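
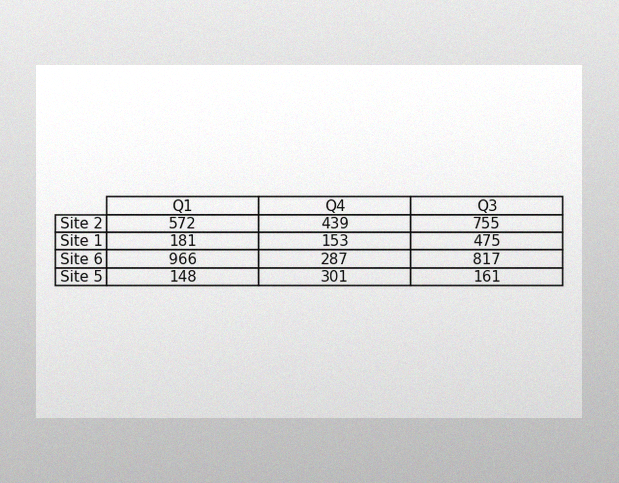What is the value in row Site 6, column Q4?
The image has some photo noise and uneven lighting. The (Site 6, Q4) cell reads 287.

287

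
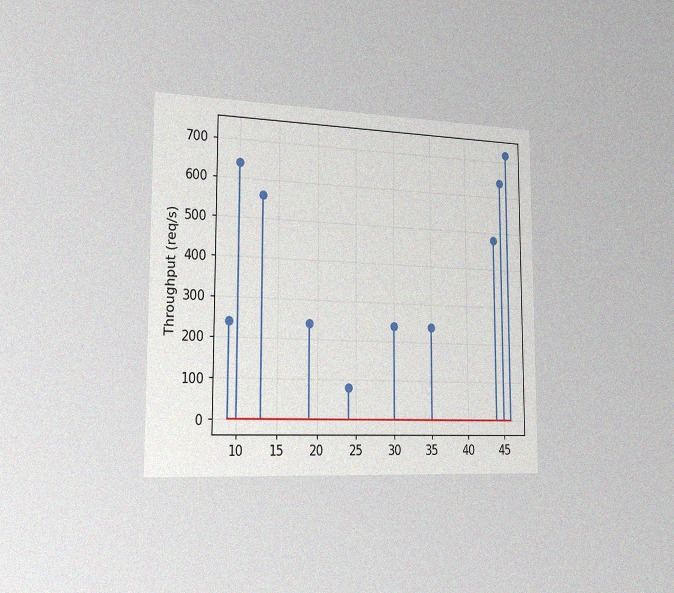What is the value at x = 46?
720req/s

The chart is viewed slightly from the left, with some photo noise. The stem at x=46 reaches 720req/s.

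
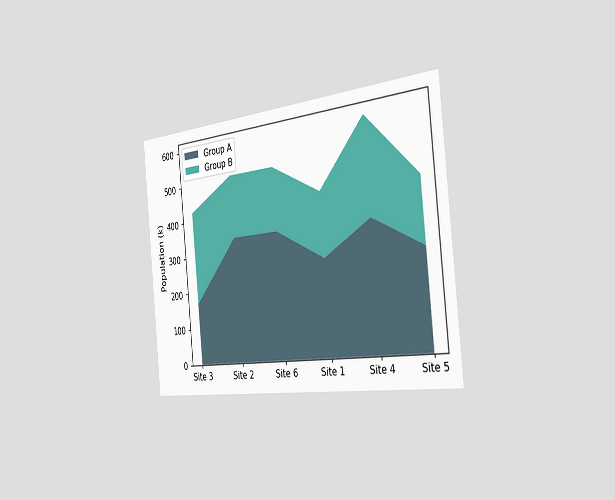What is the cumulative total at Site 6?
The chart is tilted about 6° counter-clockwise and viewed slightly from the right. The stacked total at Site 6 reaches 510k.

510k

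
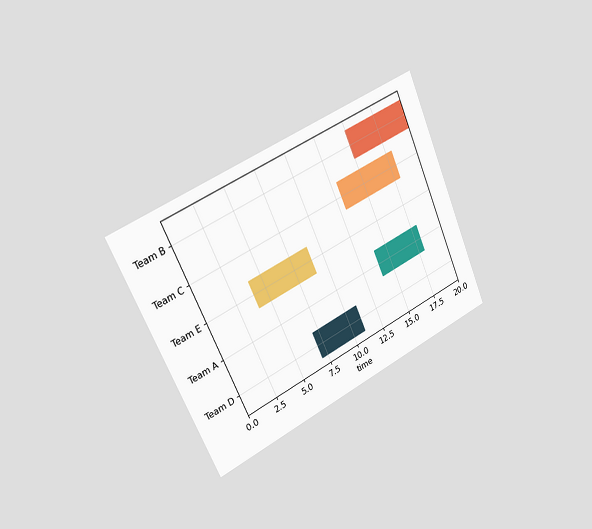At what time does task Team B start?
15

The chart is tilted about 24° counter-clockwise and viewed slightly from the left. The Team B bar begins at t=15.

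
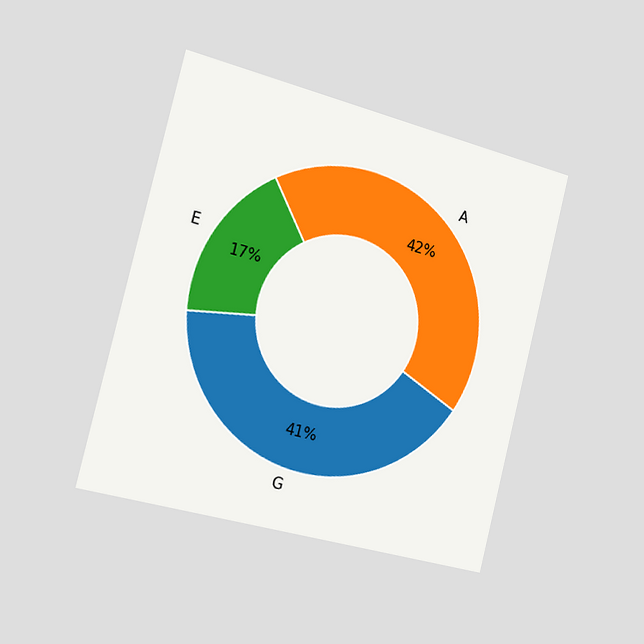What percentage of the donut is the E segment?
The chart is tilted about 14° clockwise and viewed slightly from the left. The E segment takes up 17% of the ring.

17%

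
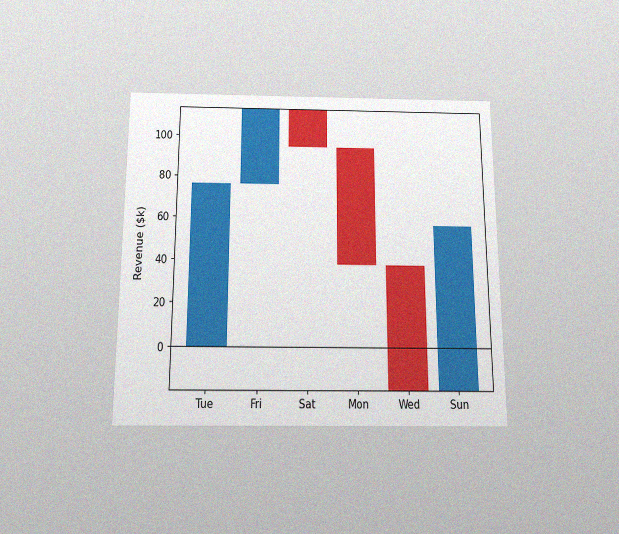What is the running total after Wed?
$-19k

The chart is viewed slightly from below, with some photo noise. After Wed the running total reaches $-19k.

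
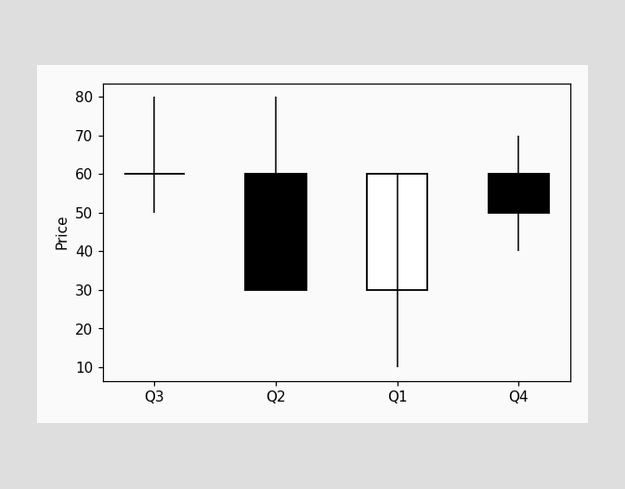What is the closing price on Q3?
The Q3 candle closes at 60.

60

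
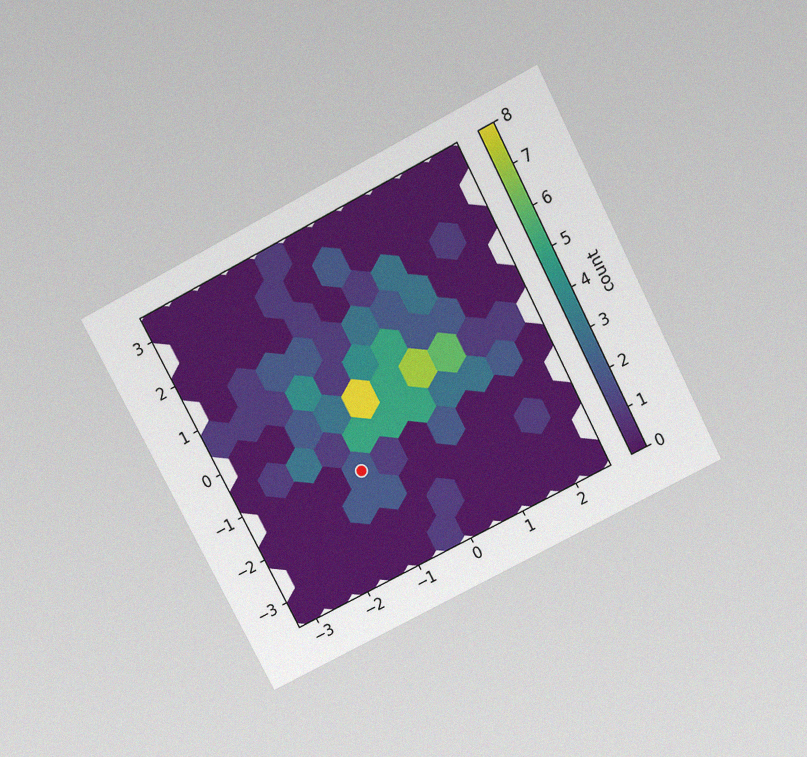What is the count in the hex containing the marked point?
The chart is tilted about 27° counter-clockwise and viewed slightly from above, with some photo noise. The marked hex reads 2 on the colorbar.

2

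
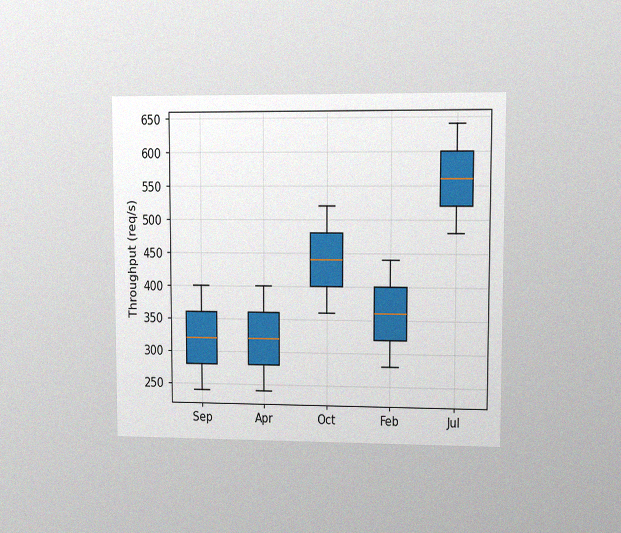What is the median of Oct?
The chart is viewed at a slight angle, with some photo noise. The median line in the Oct box sits at 440req/s.

440req/s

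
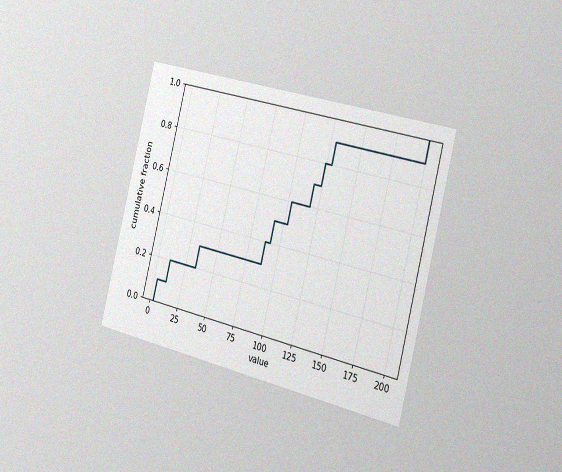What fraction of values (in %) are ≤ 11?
20%

The chart is tilted about 14° clockwise and viewed slightly from the right, with some photo noise. At x=11 the ECDF step is at 20%.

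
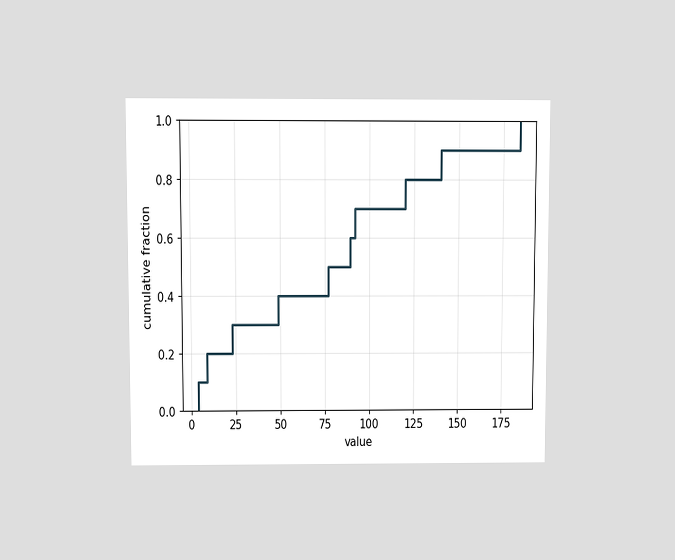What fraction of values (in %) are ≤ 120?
The chart is viewed at a slight angle. At x=120 the ECDF step is at 80%.

80%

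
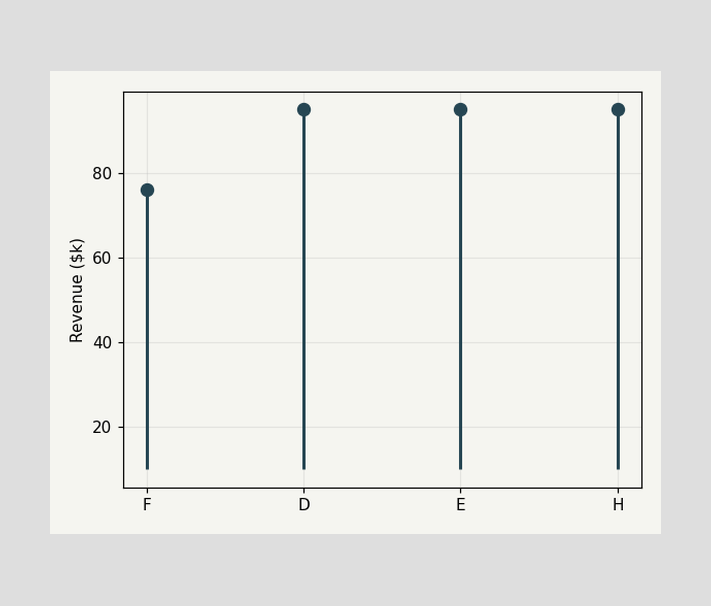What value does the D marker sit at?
The D marker sits at $95k.

$95k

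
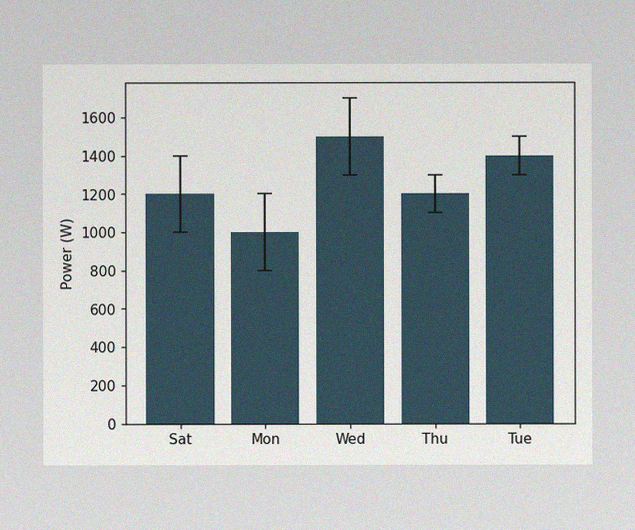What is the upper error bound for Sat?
The image has some photo noise and uneven lighting. The Sat bar's upper whisker reaches 1400W.

1400W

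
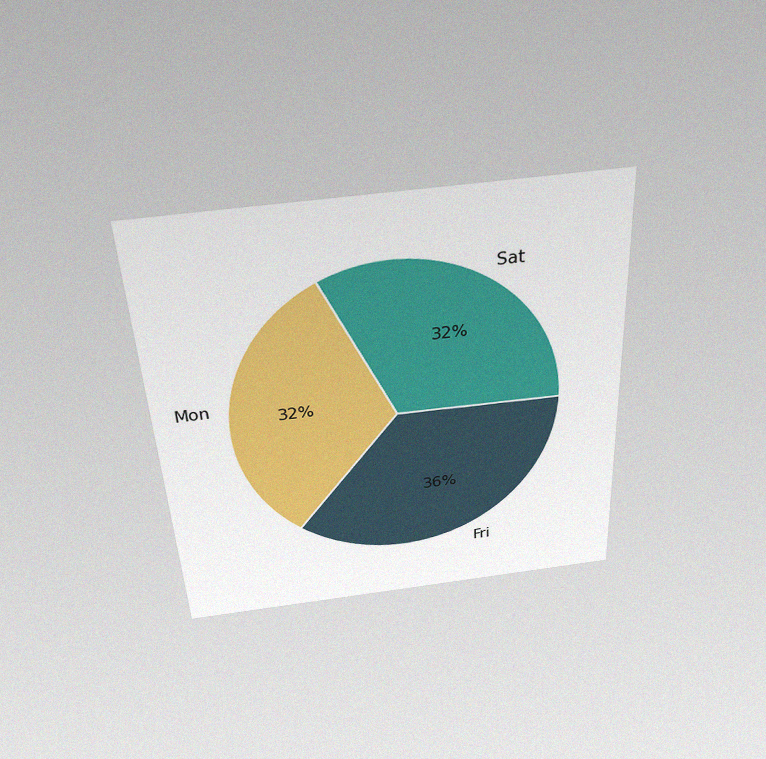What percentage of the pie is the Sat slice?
The chart is tilted about 3° counter-clockwise and viewed slightly from above, with some photo noise. The Sat slice takes up 32% of the pie.

32%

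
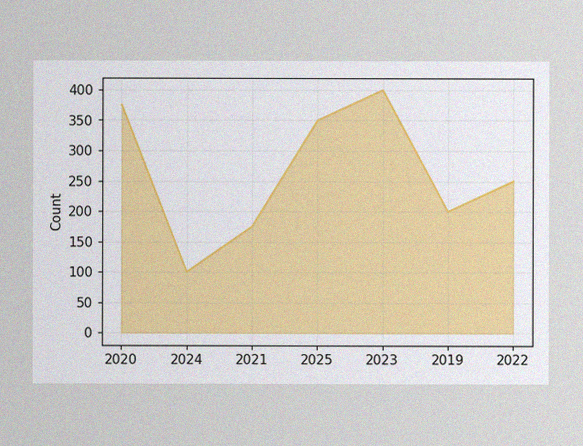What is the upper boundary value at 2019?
200

The image has some photo noise and uneven lighting. At 2019 the upper boundary is at 200.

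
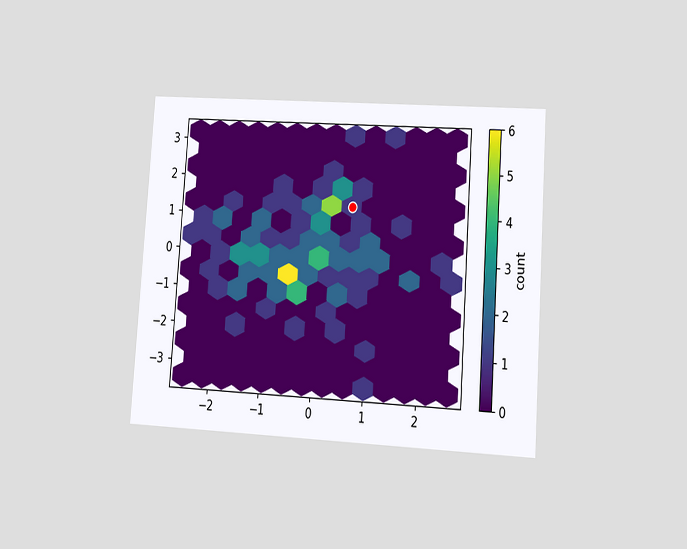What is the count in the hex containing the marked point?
1

The chart is tilted about 4° clockwise and viewed at a slight angle. The marked hex reads 1 on the colorbar.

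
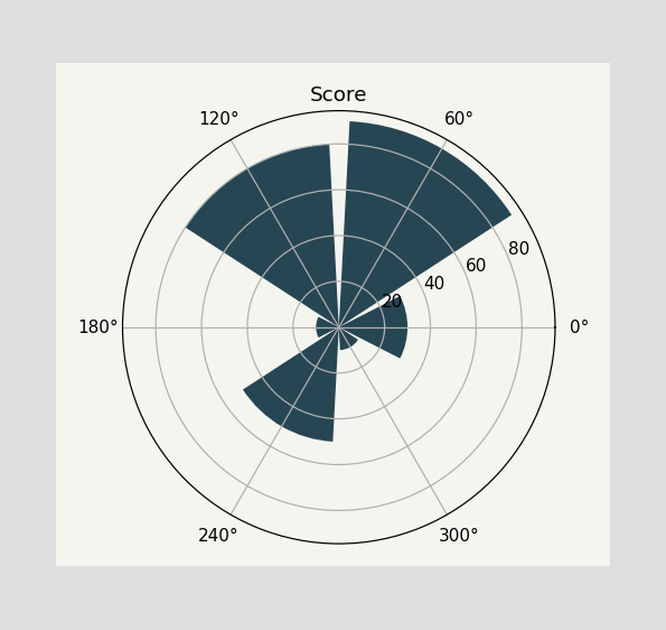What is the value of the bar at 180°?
The bar at 180° reaches 10 on the radial axis.

10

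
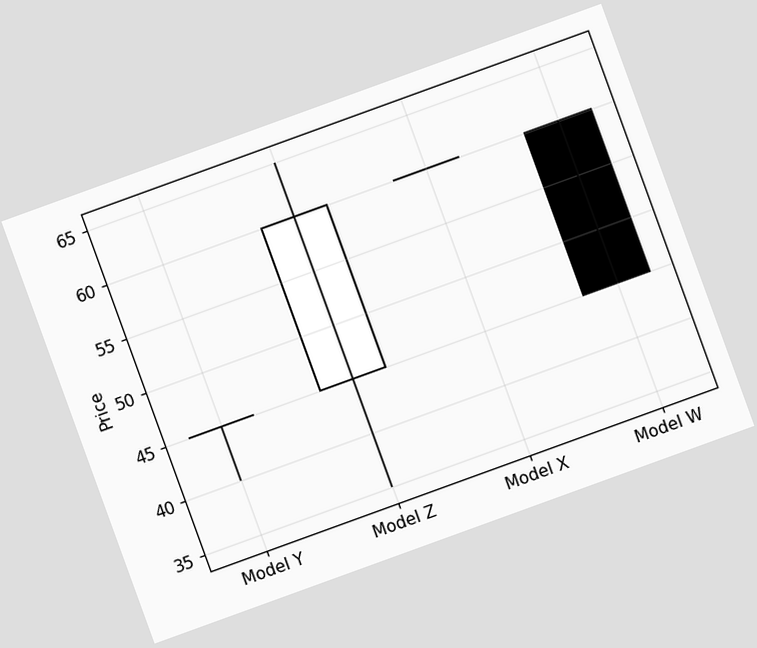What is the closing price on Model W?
The chart is tilted about 20° counter-clockwise. The Model W candle closes at 45.

45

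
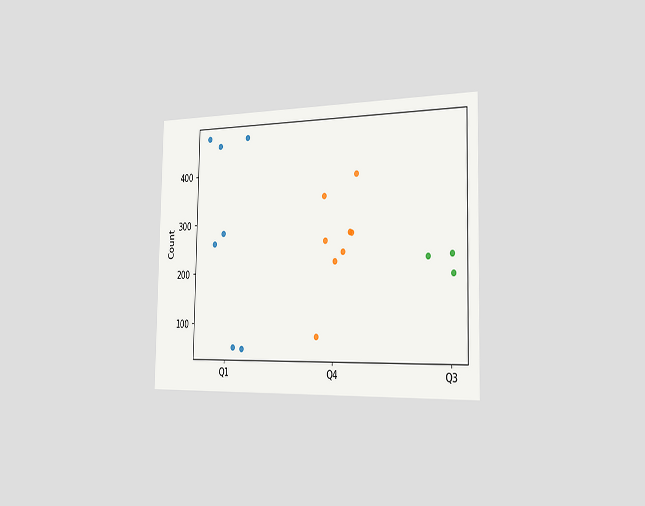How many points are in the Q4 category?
8

The chart is viewed slightly from the right. Counting the markers in the Q4 column gives 8.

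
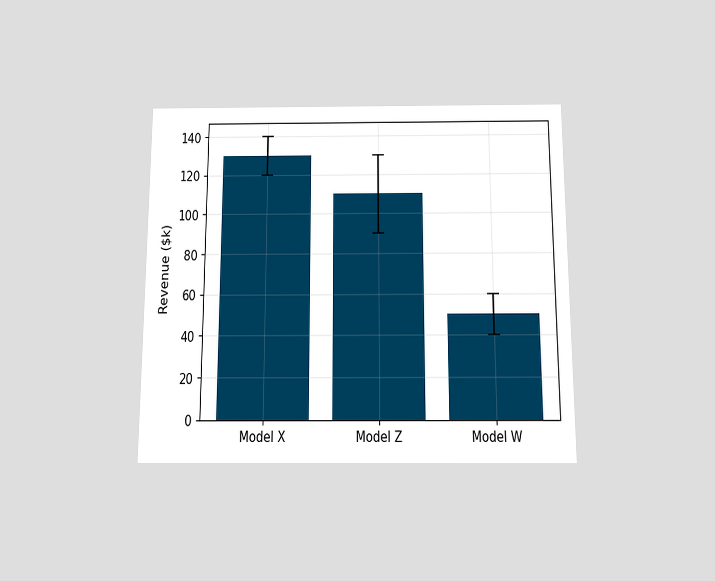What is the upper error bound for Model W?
The chart is viewed slightly from below. The Model W bar's upper whisker reaches $60k.

$60k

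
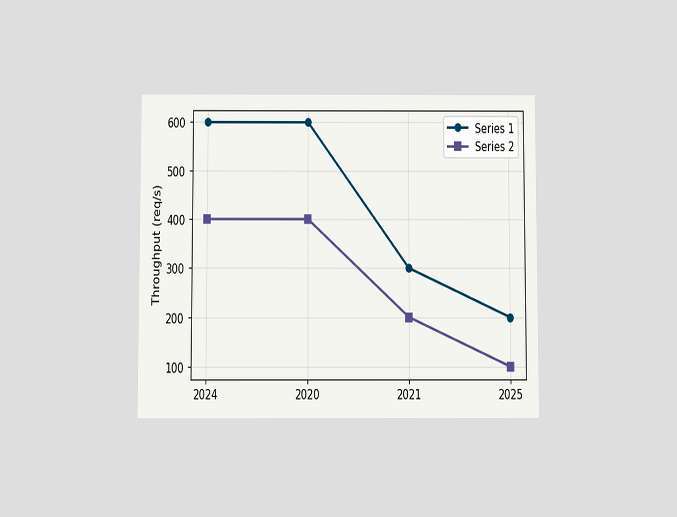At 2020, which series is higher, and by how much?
Series 1, by 200req/s

The chart is viewed slightly from below. At 2020, Series 1 sits above the other line by 200req/s.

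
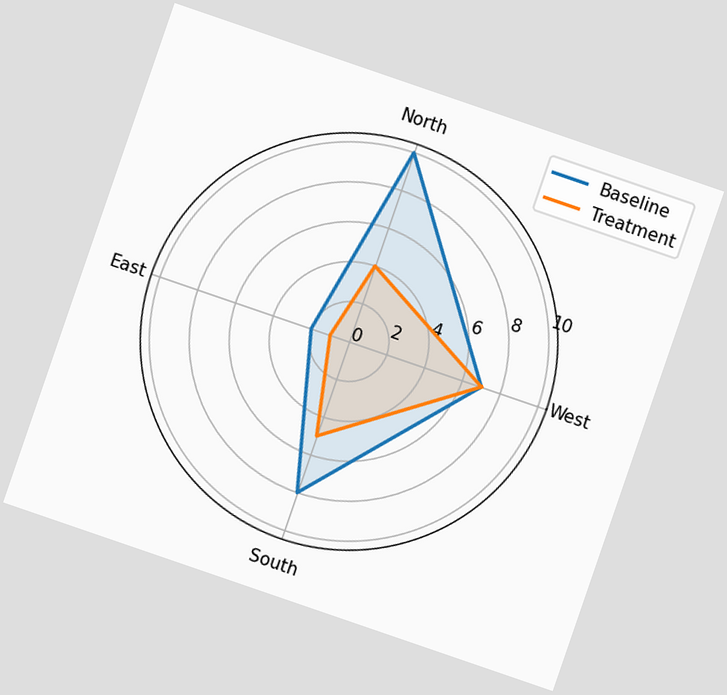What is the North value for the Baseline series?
10

The chart is tilted about 19° clockwise. On the North axis, Baseline reaches 10.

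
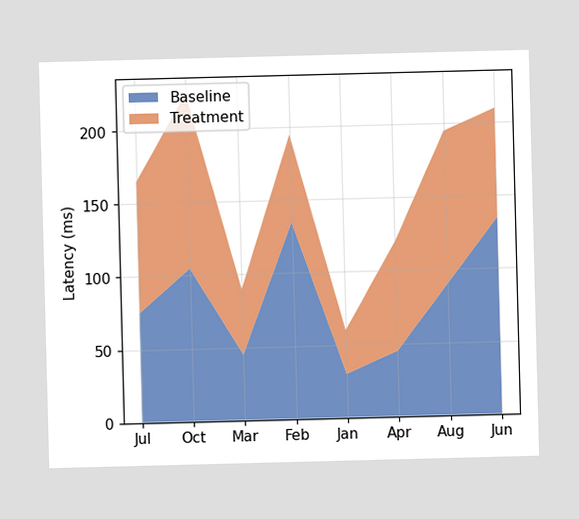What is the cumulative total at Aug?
The stacked total at Aug reaches 195ms.

195ms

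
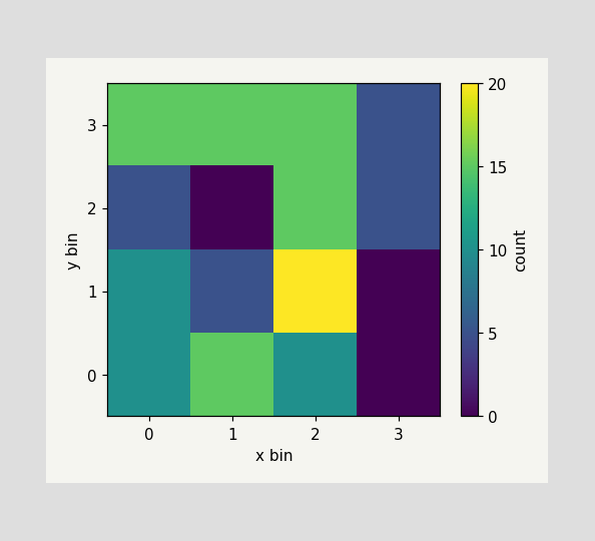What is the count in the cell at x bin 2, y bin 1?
20

Matching the cell (2, 1) against the colorbar gives 20.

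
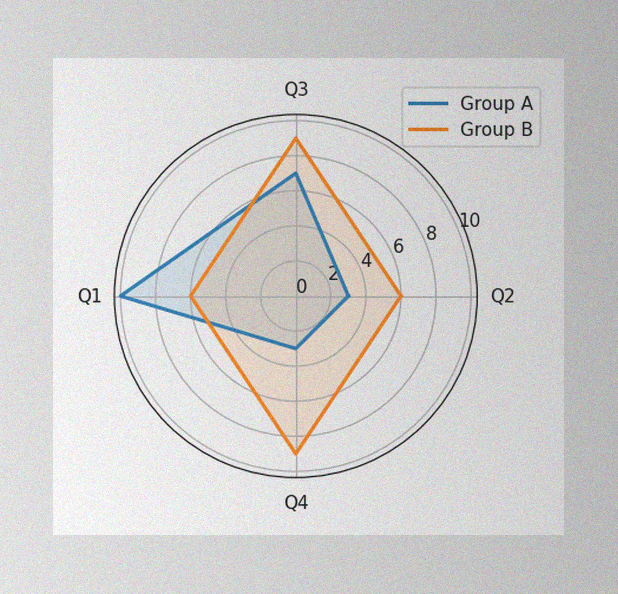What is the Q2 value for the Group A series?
3

The image has some photo noise and uneven lighting. On the Q2 axis, Group A reaches 3.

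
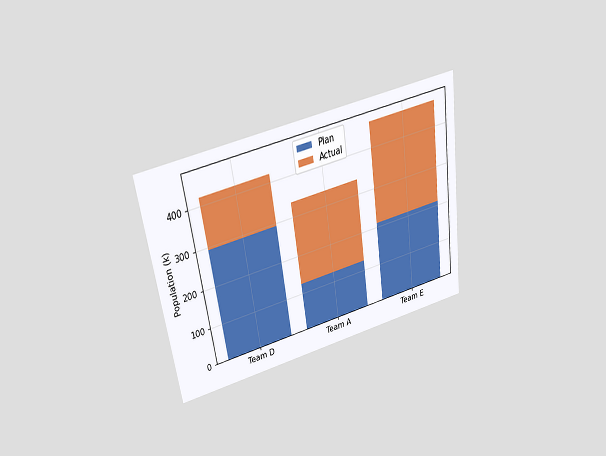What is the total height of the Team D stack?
420k

The chart is tilted about 8° counter-clockwise and viewed slightly from above. The Team D stack's top reaches 420k on the y-axis.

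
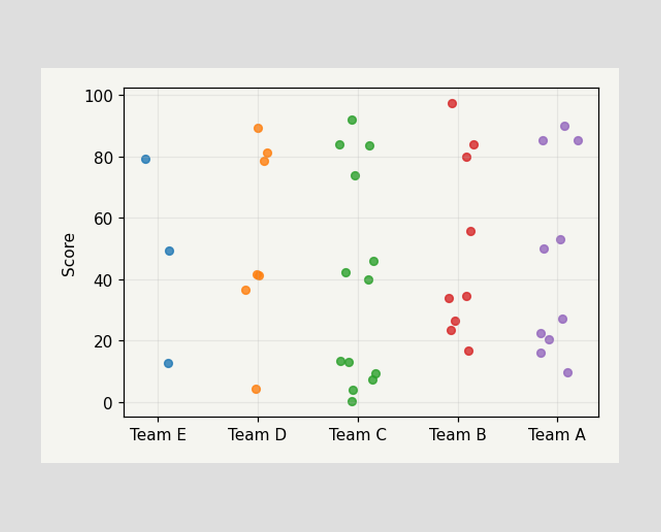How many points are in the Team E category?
3

Counting the markers in the Team E column gives 3.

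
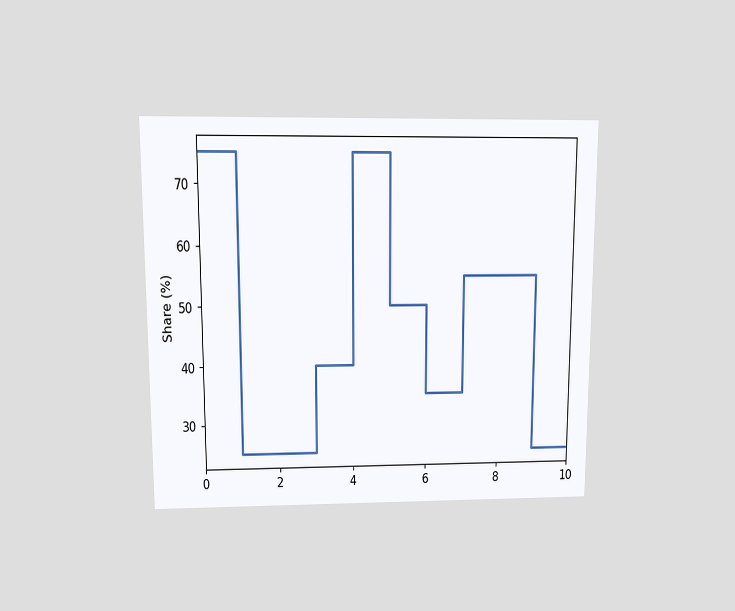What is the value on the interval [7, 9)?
55%

The chart is viewed at a slight angle. On [7, 9) the step sits at 55%.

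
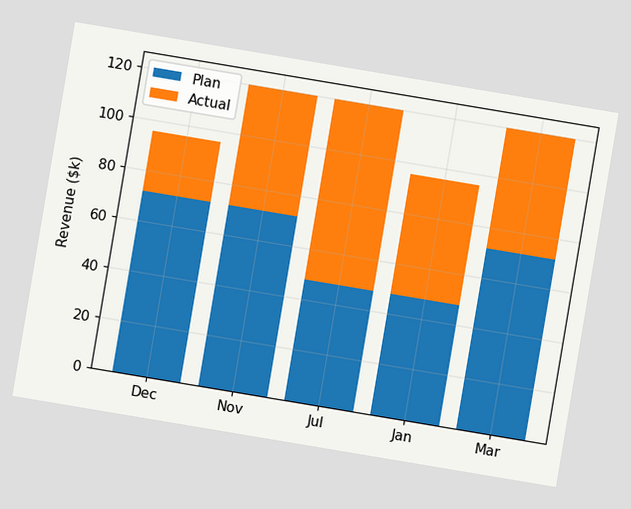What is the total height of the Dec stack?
The chart is tilted about 10° clockwise. The Dec stack's top reaches $96k on the y-axis.

$96k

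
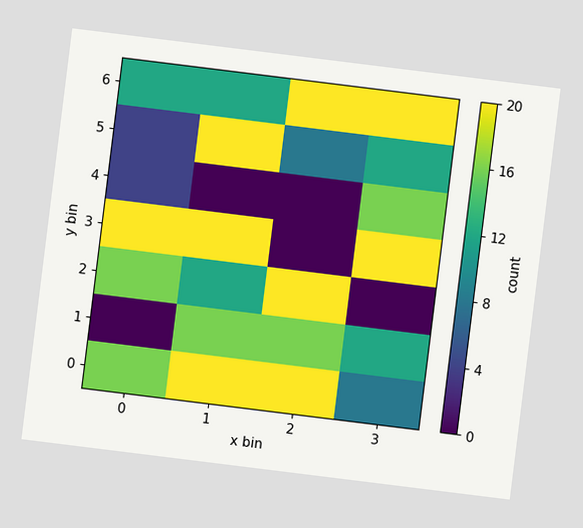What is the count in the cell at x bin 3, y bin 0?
8

The chart is tilted about 7° clockwise. Matching the cell (3, 0) against the colorbar gives 8.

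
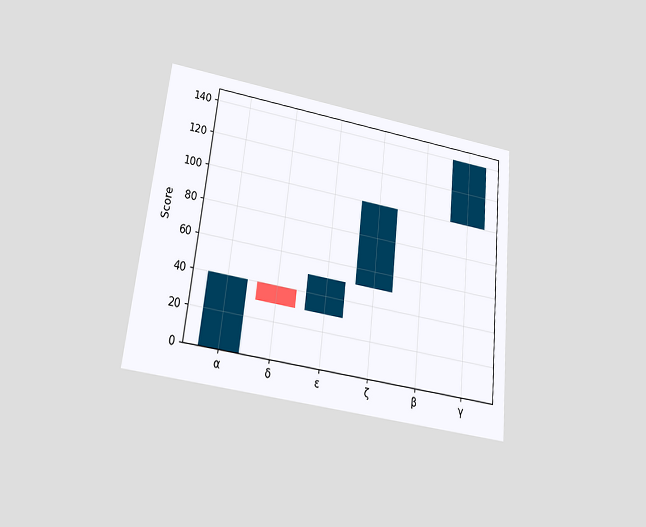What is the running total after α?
The chart is tilted about 6° clockwise and viewed slightly from below. After α the running total reaches 40.

40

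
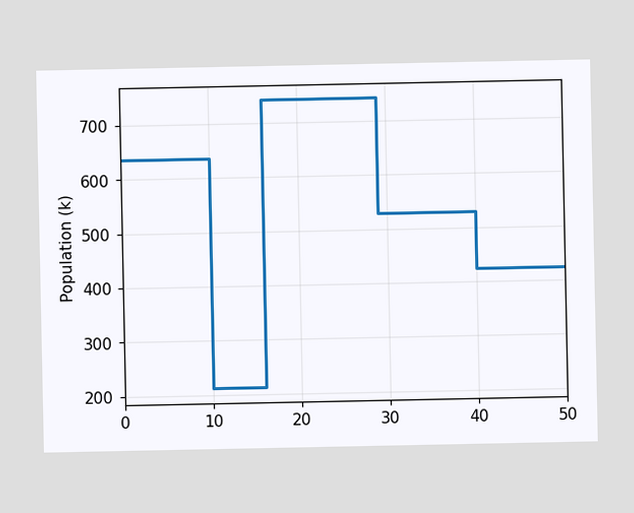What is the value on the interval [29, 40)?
530k

On [29, 40) the step sits at 530k.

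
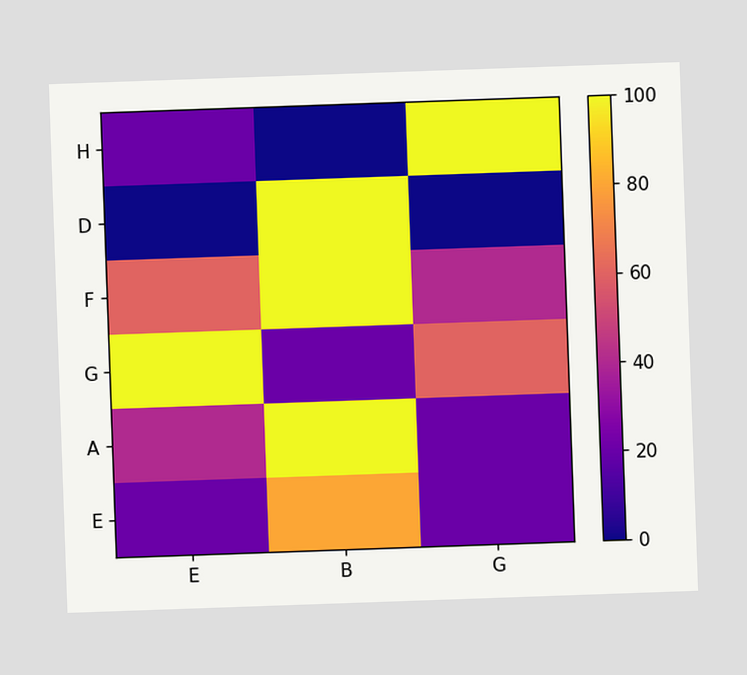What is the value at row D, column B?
The chart is tilted about 2° counter-clockwise. Matching cell (D, B) against the colorbar gives 100.

100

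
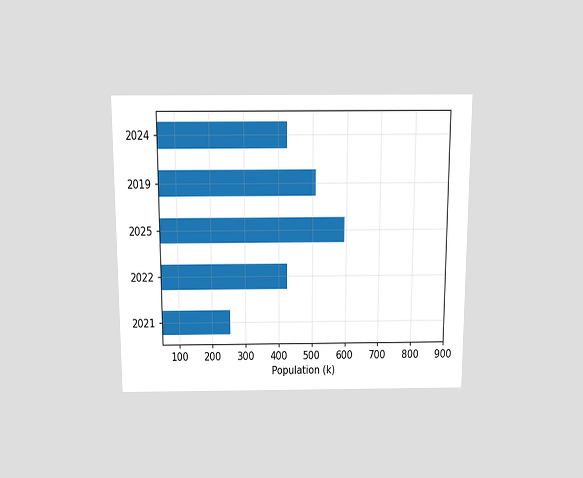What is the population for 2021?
The chart is viewed slightly from above. Reading along the chart's x-axis, the 2021 bar reaches 255k.

255k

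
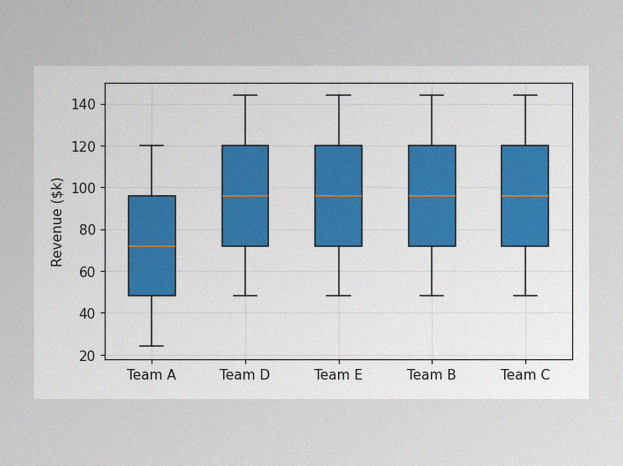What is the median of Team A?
The image has some photo noise and uneven lighting. The median line in the Team A box sits at $72k.

$72k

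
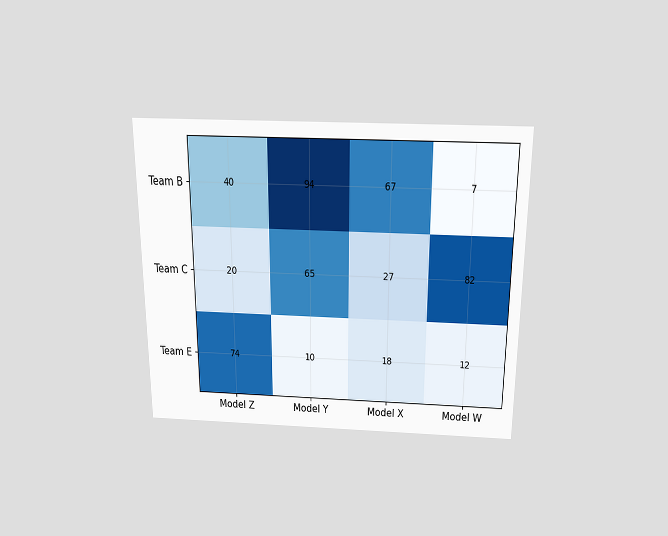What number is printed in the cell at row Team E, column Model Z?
The chart is viewed slightly from above. The (Team E, Model Z) cell reads 74.

74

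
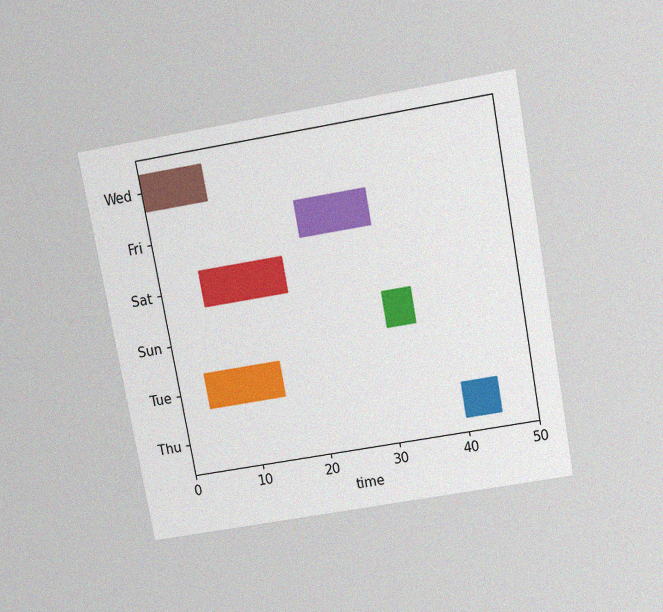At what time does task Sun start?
31

The chart is tilted about 10° counter-clockwise and viewed slightly from above, with some photo noise. The Sun bar begins at t=31.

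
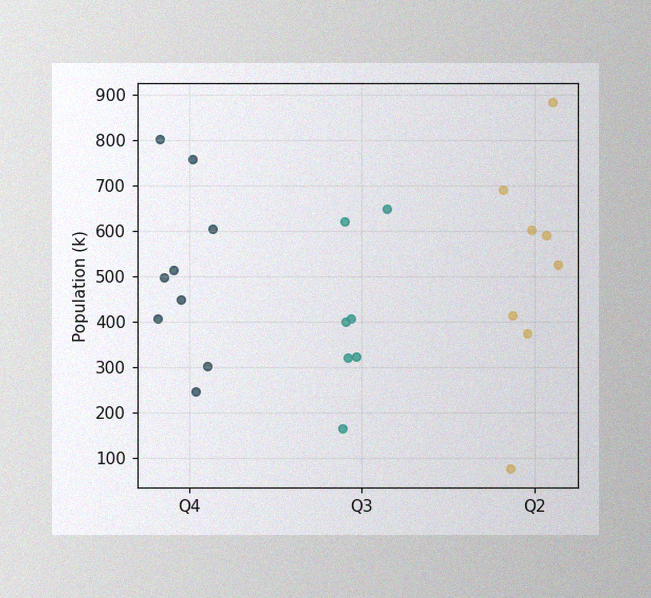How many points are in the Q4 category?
9

The image has some photo noise and uneven lighting. Counting the markers in the Q4 column gives 9.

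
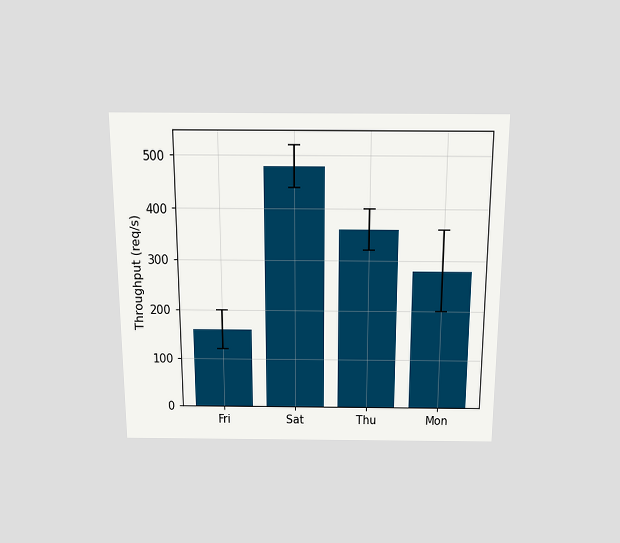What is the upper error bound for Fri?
The chart is viewed slightly from above. The Fri bar's upper whisker reaches 200req/s.

200req/s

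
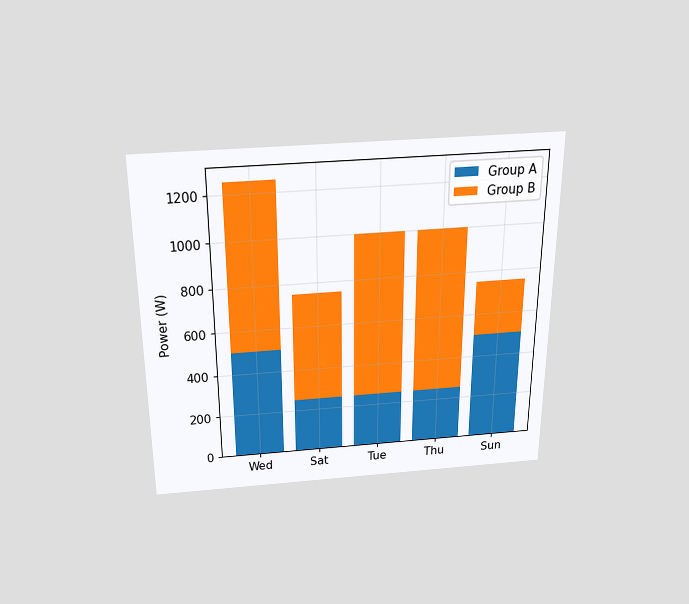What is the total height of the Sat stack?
750W

The chart is viewed slightly from above. The Sat stack's top reaches 750W on the y-axis.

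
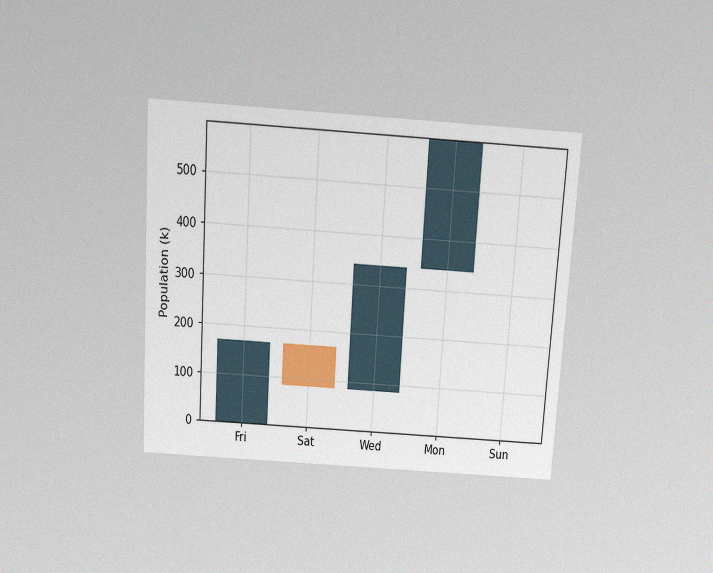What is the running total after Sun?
The chart is tilted about 4° clockwise and viewed slightly from above, with some photo noise. After Sun the running total reaches 595k.

595k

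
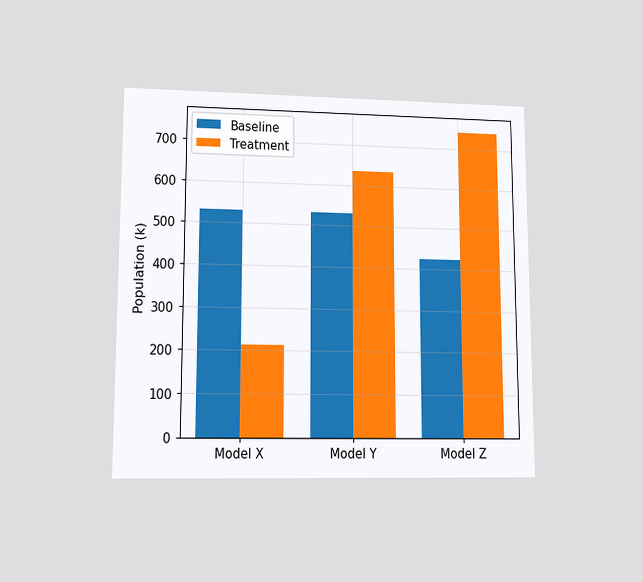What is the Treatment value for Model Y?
636k

The chart is viewed at a slight angle. The Treatment bar at Model Y reaches 636k on the y-axis.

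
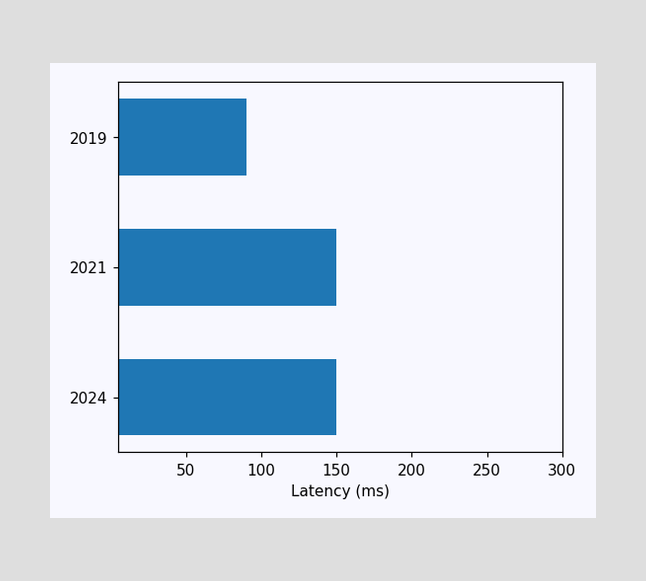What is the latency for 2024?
Reading along the chart's x-axis, the 2024 bar reaches 150ms.

150ms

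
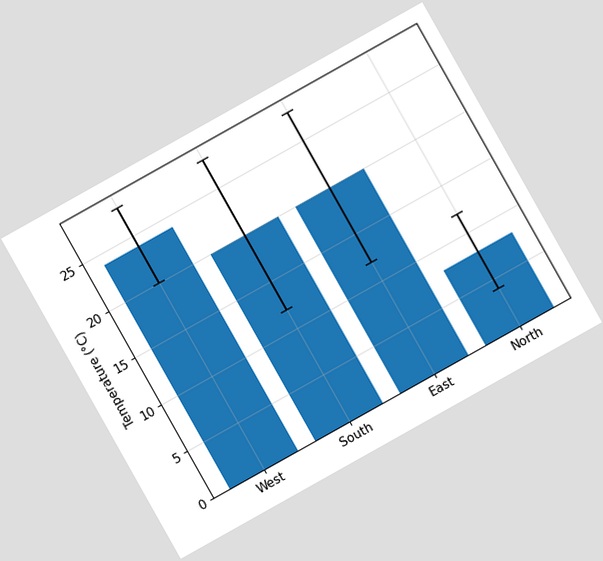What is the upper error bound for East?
28°C

The chart is tilted about 29° counter-clockwise. The East bar's upper whisker reaches 28°C.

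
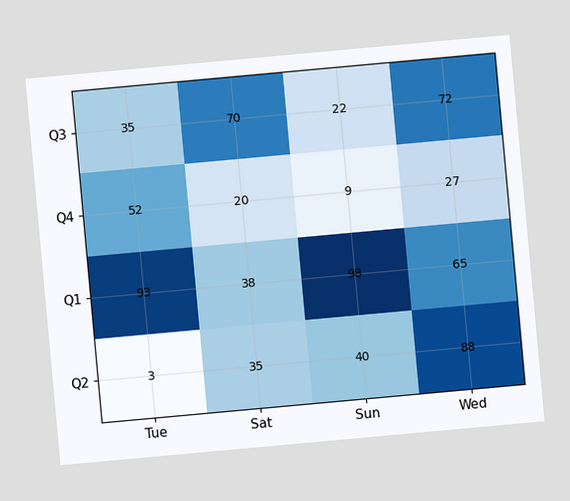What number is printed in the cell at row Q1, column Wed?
65

The chart is tilted about 5° counter-clockwise. The (Q1, Wed) cell reads 65.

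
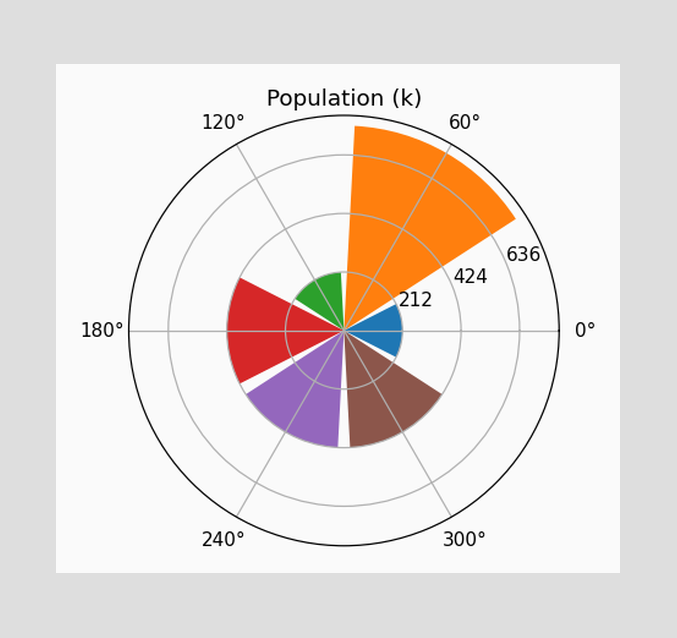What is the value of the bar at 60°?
742k

The bar at 60° reaches 742k on the radial axis.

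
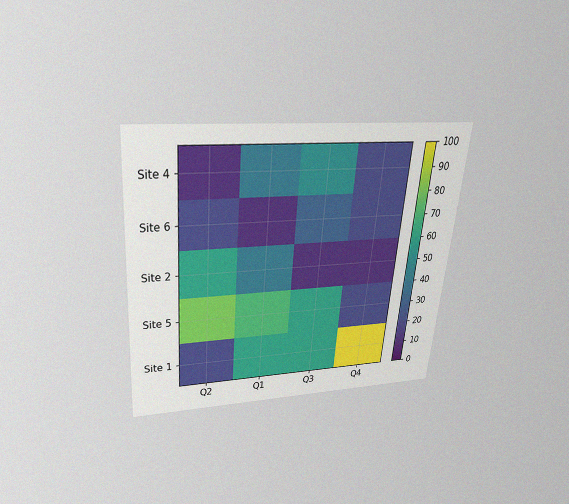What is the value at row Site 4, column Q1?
The chart is tilted about 5° clockwise and viewed slightly from above, with some photo noise. Matching cell (Site 4, Q1) against the colorbar gives 40.

40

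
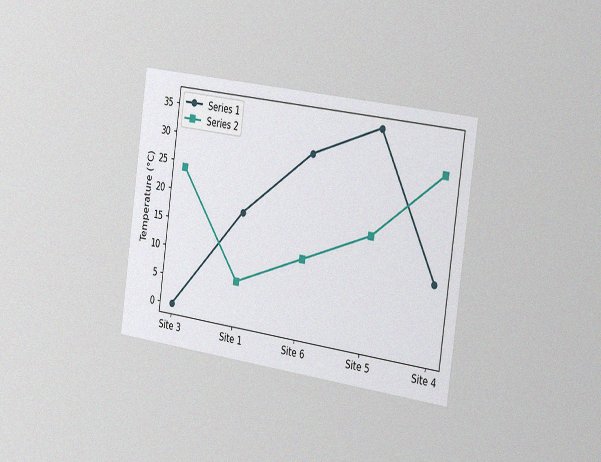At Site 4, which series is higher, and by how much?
The chart is tilted about 8° clockwise and viewed slightly from the right, with some photo noise. At Site 4, Series 2 sits above the other line by 18°C.

Series 2, by 18°C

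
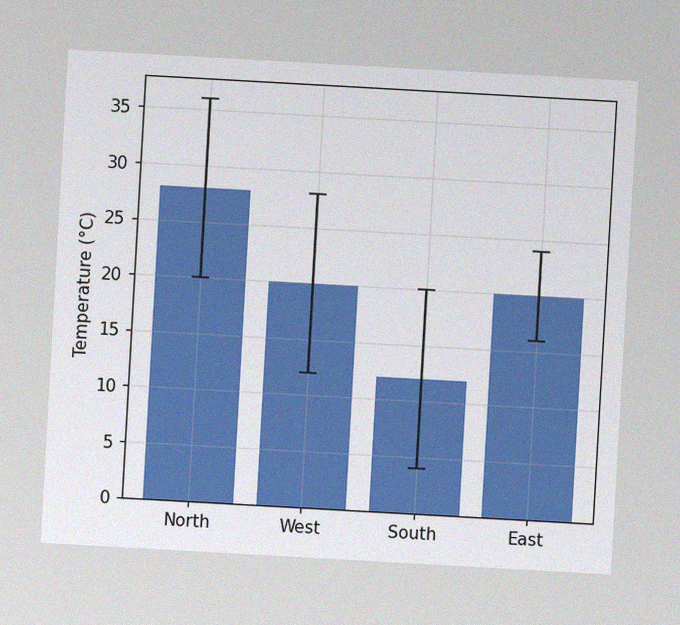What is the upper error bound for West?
28°C

The chart is tilted about 3° clockwise, with some photo noise. The West bar's upper whisker reaches 28°C.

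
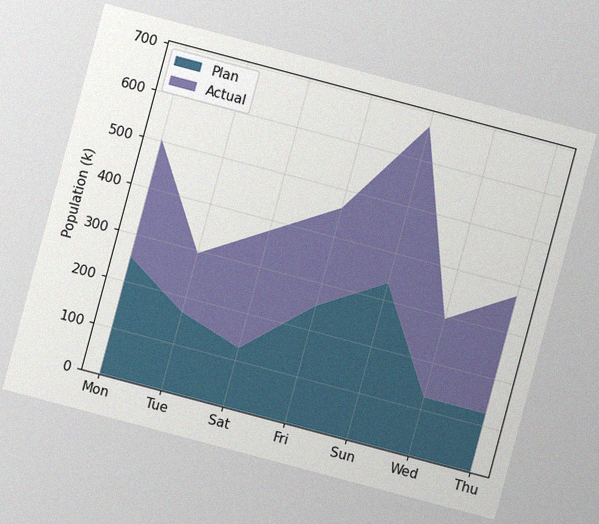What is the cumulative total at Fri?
The chart is tilted about 15° clockwise, with some photo noise. The stacked total at Fri reaches 462k.

462k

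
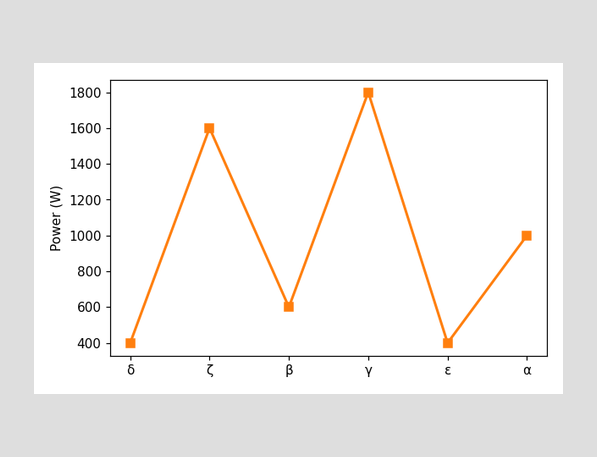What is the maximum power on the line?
1800W

The highest point is at γ, and reading across to the y-axis gives 1800W.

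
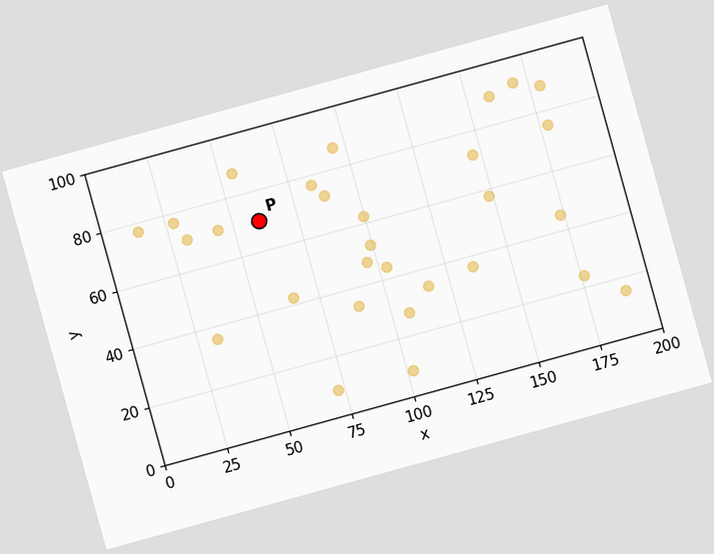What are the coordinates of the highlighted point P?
The chart is tilted about 15° counter-clockwise. Following the gridlines from P to each axis, P sits at (60, 70).

(60, 70)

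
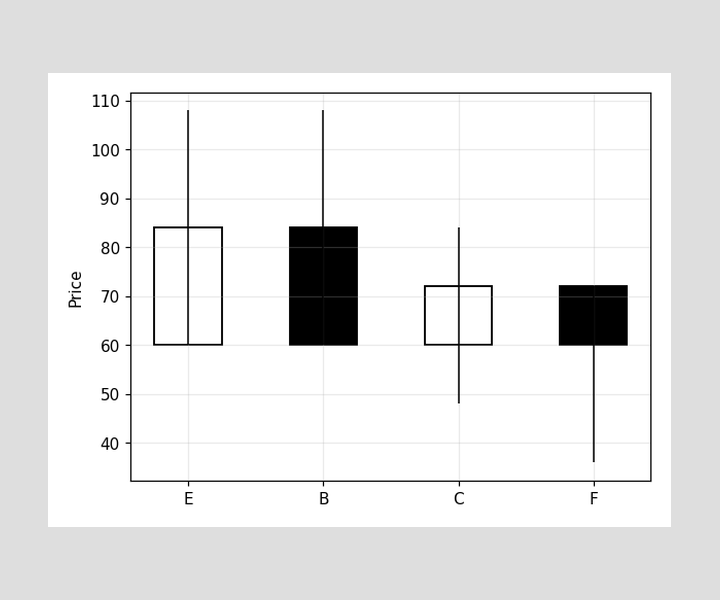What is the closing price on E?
The E candle closes at 84.

84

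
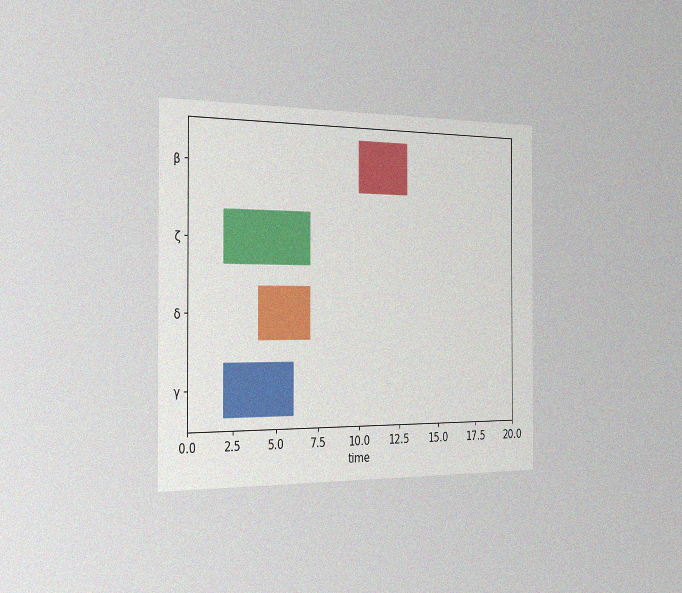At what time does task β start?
10

The chart is viewed slightly from the left, with some photo noise. The β bar begins at t=10.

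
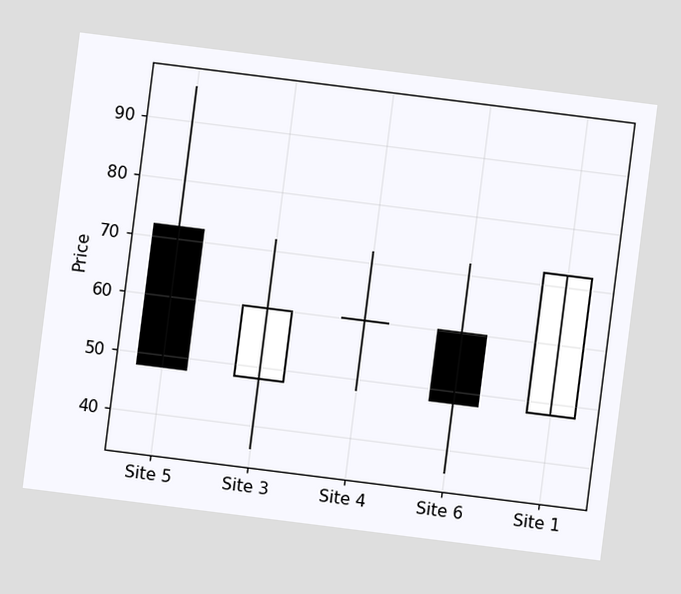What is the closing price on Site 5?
48

The chart is tilted about 7° clockwise. The Site 5 candle closes at 48.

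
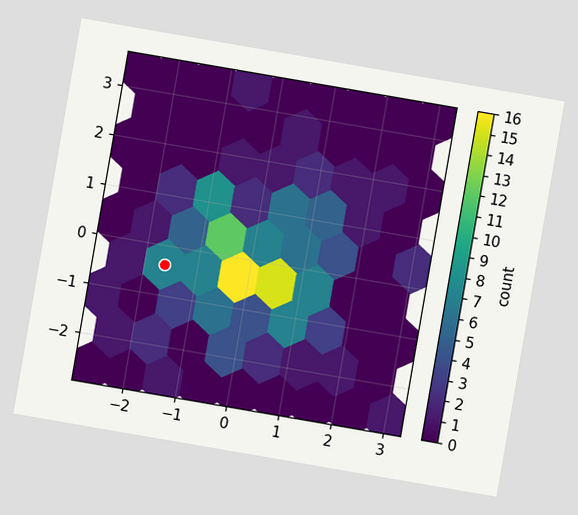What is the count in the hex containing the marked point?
The chart is tilted about 10° clockwise. The marked hex reads 7 on the colorbar.

7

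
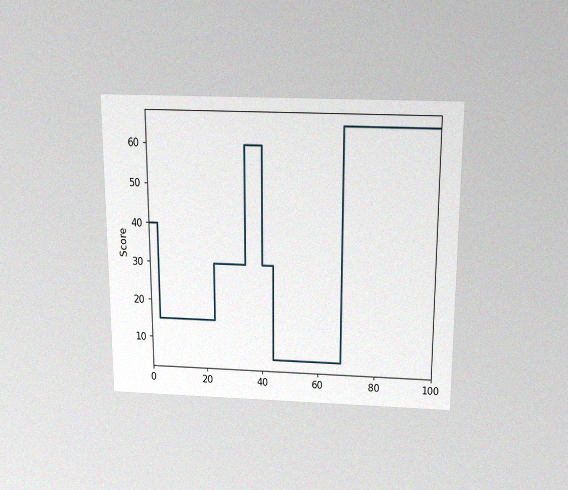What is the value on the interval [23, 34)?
The chart is viewed slightly from above, with some photo noise. On [23, 34) the step sits at 30.

30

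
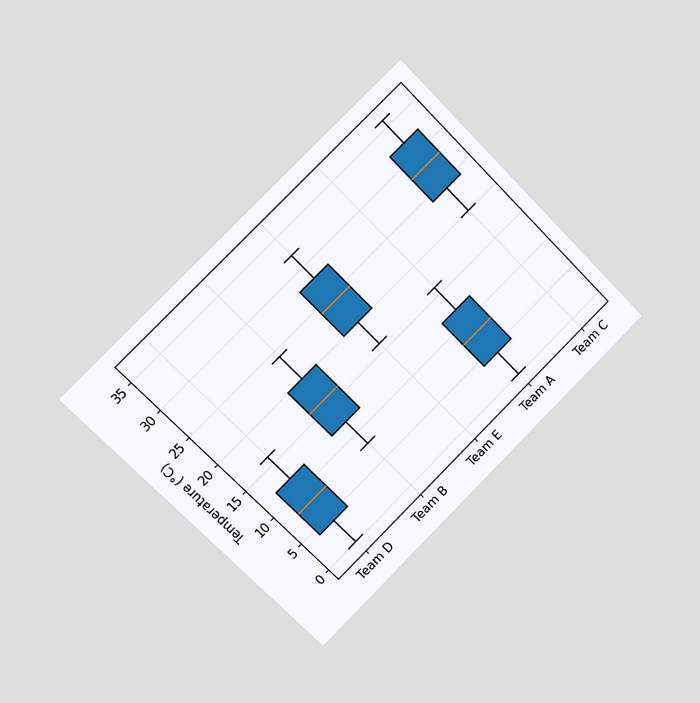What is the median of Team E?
The chart is tilted about 45° counter-clockwise and viewed slightly from the left. The median line in the Team E box sits at 24°C.

24°C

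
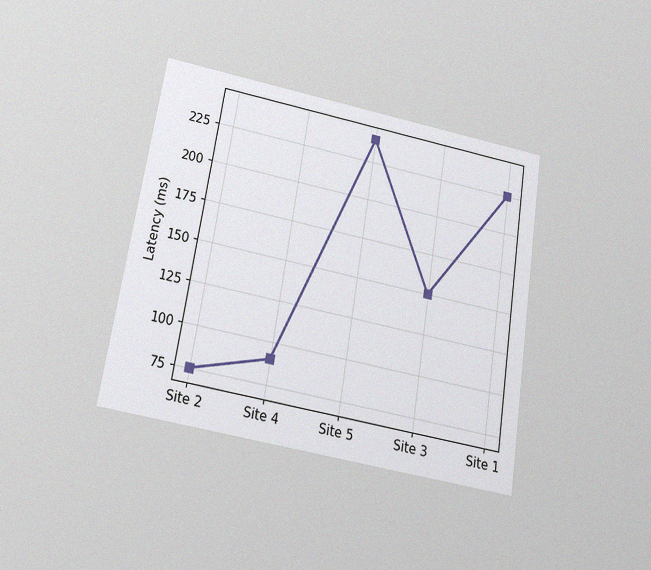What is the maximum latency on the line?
The chart is tilted about 9° clockwise and viewed slightly from below, with some photo noise. The highest point is at Site 5, and reading across to the y-axis gives 240ms.

240ms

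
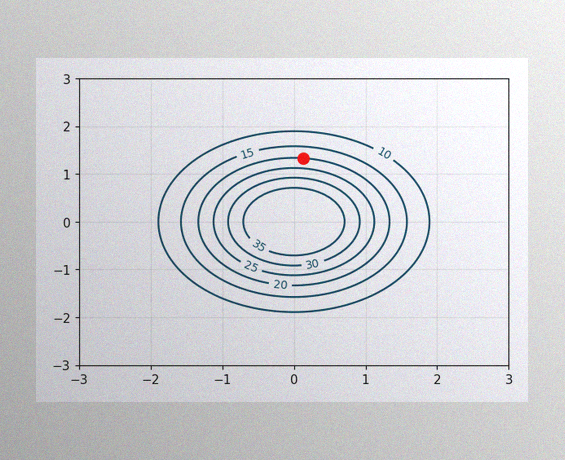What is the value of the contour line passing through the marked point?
20

The image has some photo noise and uneven lighting. The marked point sits on the contour labelled 20.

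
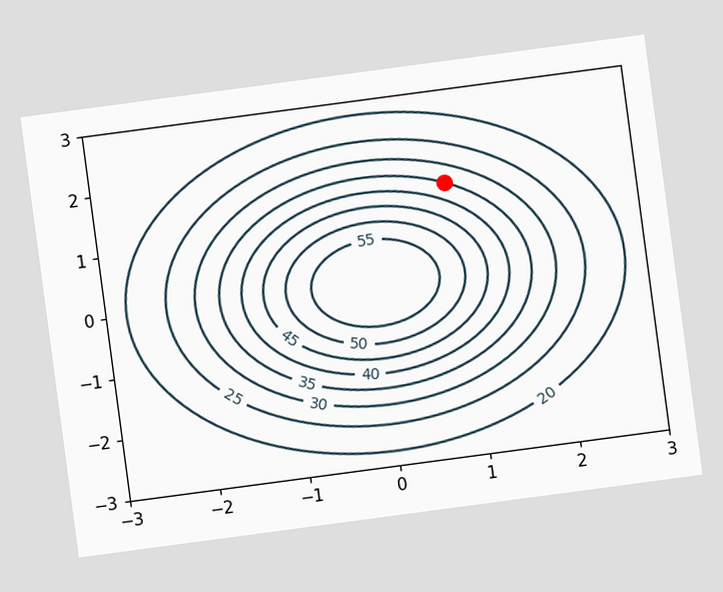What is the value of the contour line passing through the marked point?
The chart is tilted about 8° counter-clockwise. The marked point sits on the contour labelled 35.

35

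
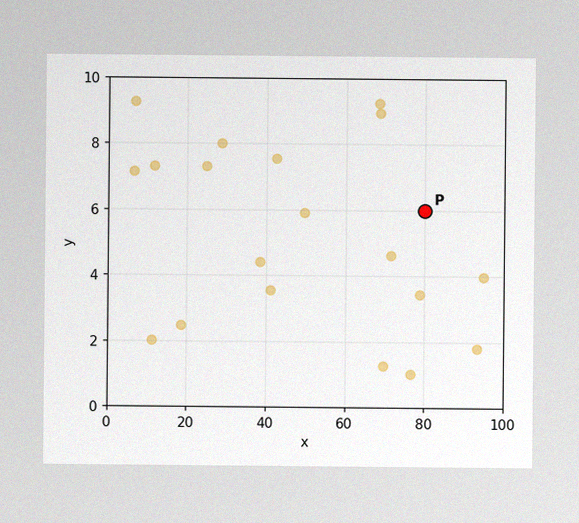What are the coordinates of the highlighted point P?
(80, 6)

The image has some photo noise and uneven lighting. Following the gridlines from P to each axis, P sits at (80, 6).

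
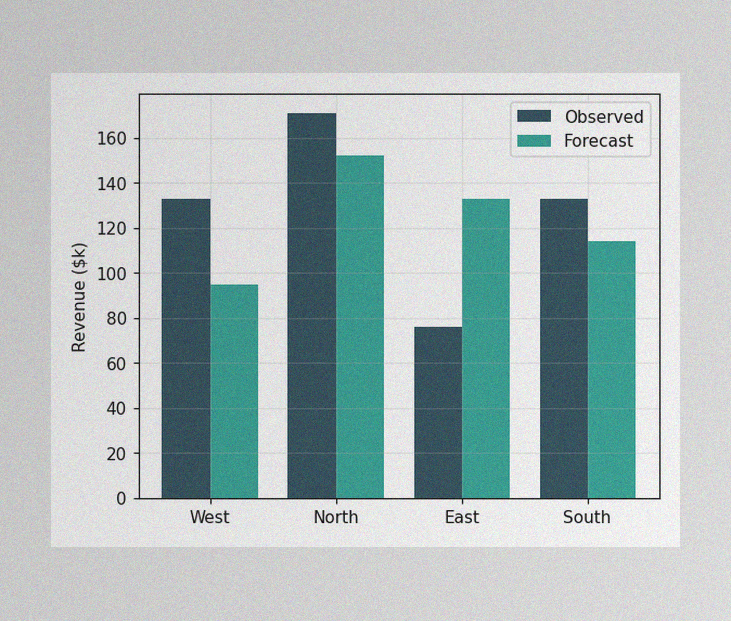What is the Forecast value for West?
$95k

The image has some photo noise and uneven lighting. The Forecast bar at West reaches $95k on the y-axis.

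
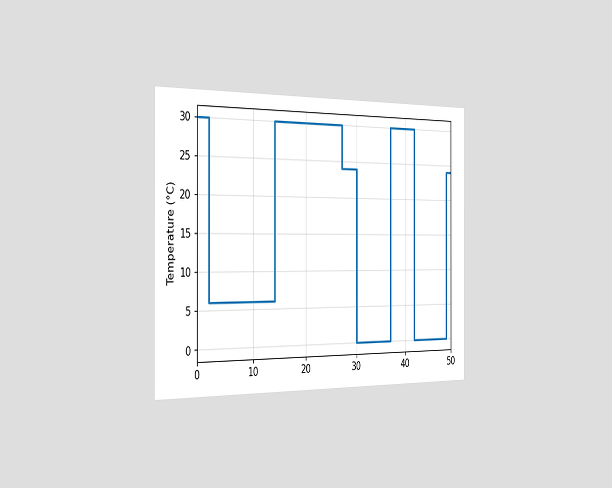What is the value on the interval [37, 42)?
30°C

The chart is viewed slightly from the left. On [37, 42) the step sits at 30°C.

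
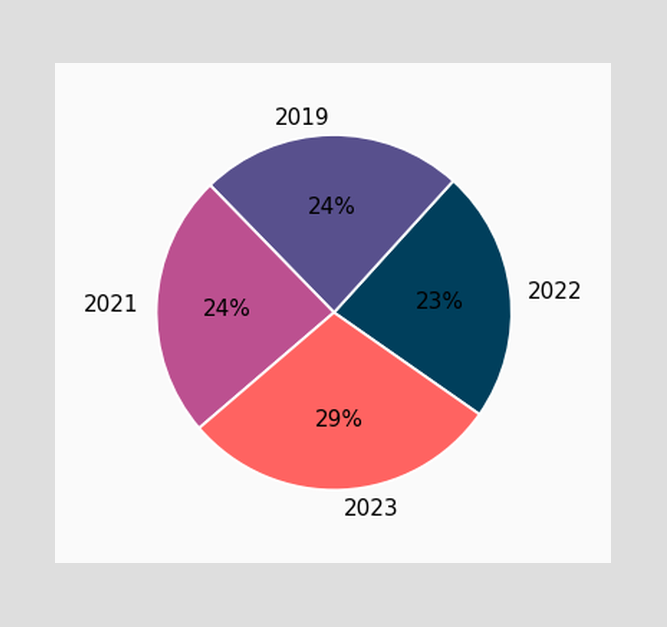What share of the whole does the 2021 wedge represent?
The 2021 slice takes up 24% of the pie.

24%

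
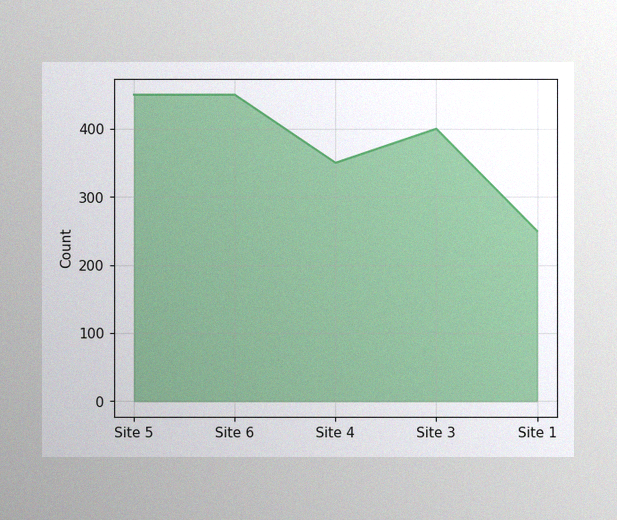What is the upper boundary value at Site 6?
450

The image has some photo noise and uneven lighting. At Site 6 the upper boundary is at 450.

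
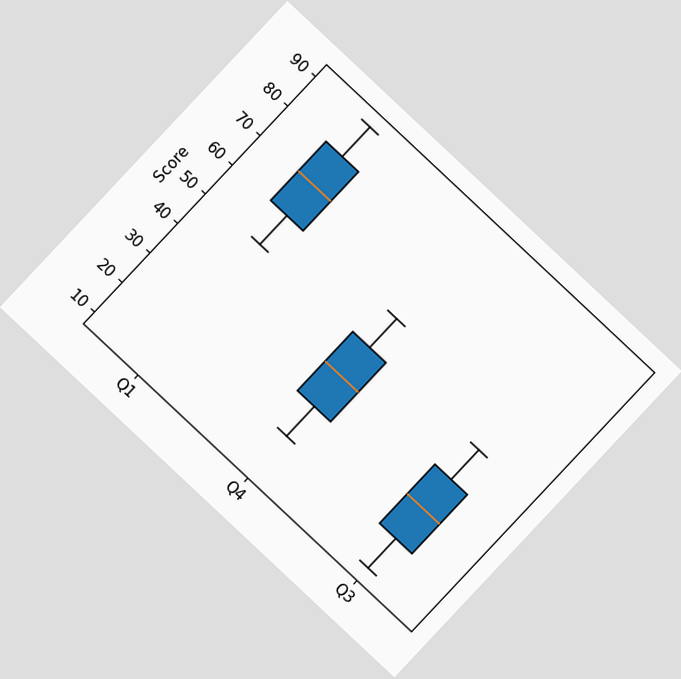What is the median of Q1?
70

The chart is tilted about 43° clockwise. The median line in the Q1 box sits at 70.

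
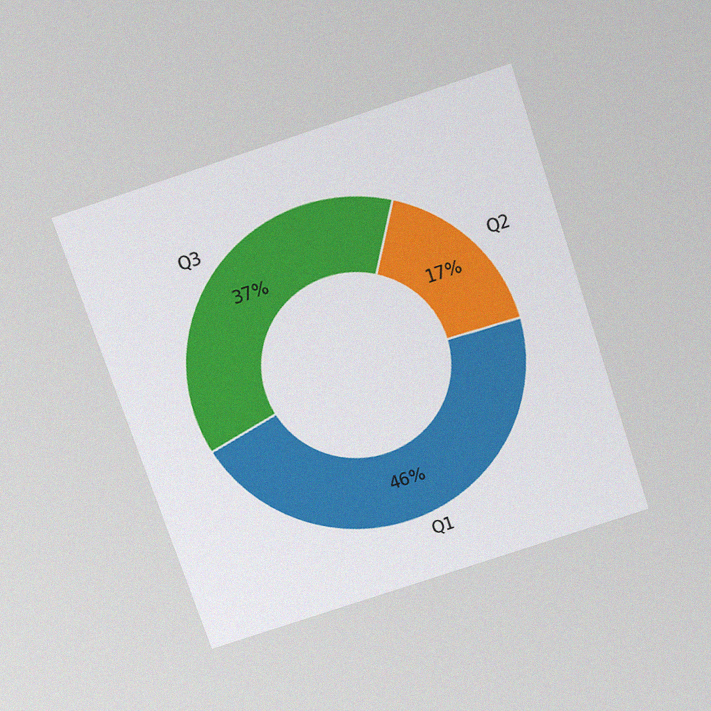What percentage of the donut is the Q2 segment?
The chart is tilted about 18° counter-clockwise and viewed slightly from above, with some photo noise. The Q2 segment takes up 17% of the ring.

17%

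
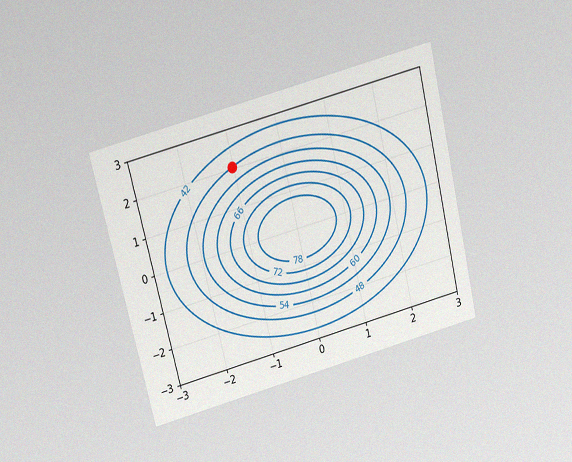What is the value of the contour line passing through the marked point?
The chart is tilted about 14° counter-clockwise and viewed slightly from above, with some photo noise. The marked point sits on the contour labelled 48.

48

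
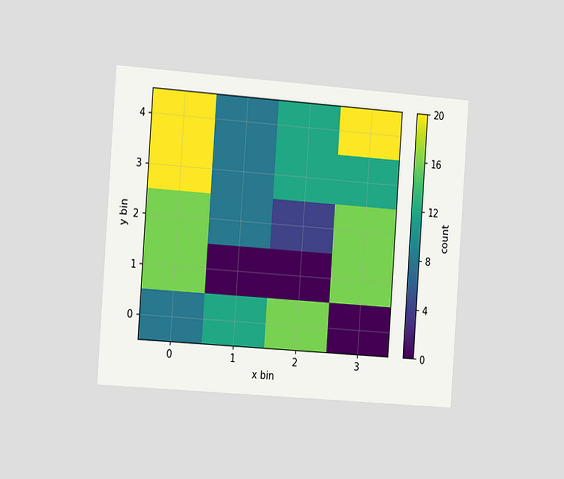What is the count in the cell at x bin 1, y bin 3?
The chart is tilted about 4° clockwise and viewed slightly from the left. Matching the cell (1, 3) against the colorbar gives 8.

8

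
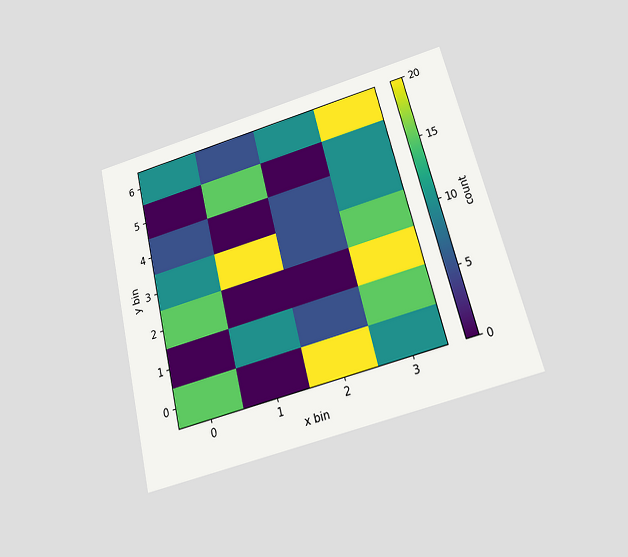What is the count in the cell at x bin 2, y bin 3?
The chart is tilted about 14° counter-clockwise and viewed slightly from below. Matching the cell (2, 3) against the colorbar gives 5.

5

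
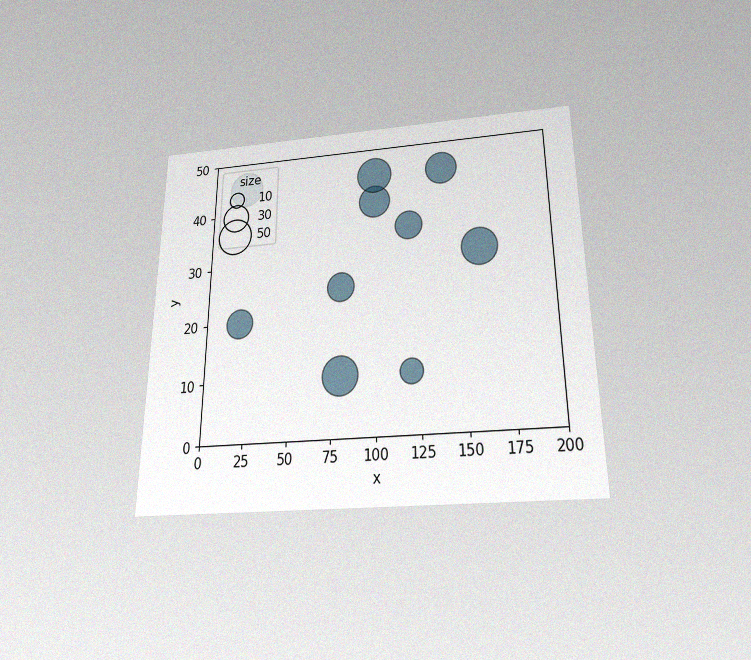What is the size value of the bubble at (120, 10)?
The chart is viewed slightly from below, with some photo noise. Matching the bubble at (120, 10) against the size legend gives 20.

20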